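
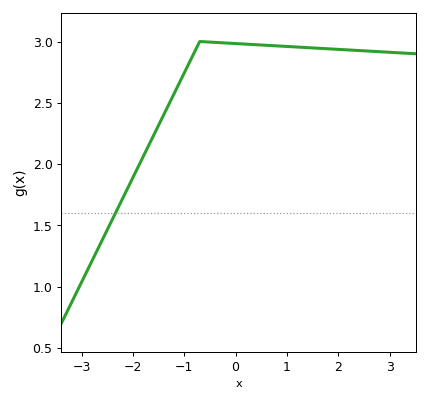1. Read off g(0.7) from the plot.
2.95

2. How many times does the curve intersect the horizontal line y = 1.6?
1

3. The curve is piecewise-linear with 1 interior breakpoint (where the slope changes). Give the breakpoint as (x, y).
(-0.7, 3)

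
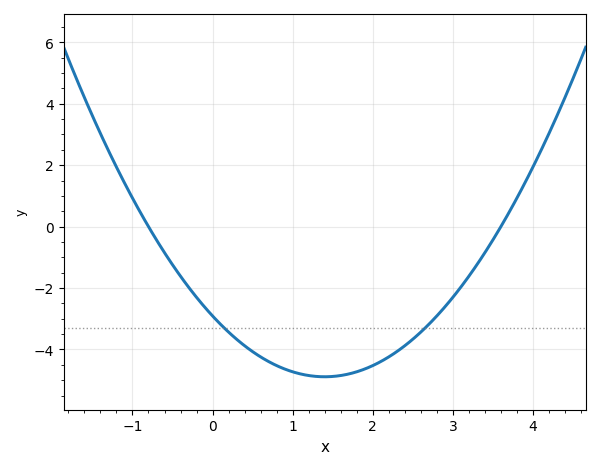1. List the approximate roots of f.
-0.8, 3.6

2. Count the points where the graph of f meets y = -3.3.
2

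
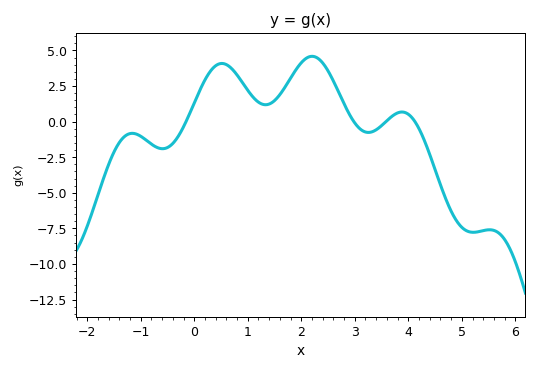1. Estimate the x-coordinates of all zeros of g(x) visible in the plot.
-0.154, 2.98, 3.58, 4.12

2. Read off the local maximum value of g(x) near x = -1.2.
-0.823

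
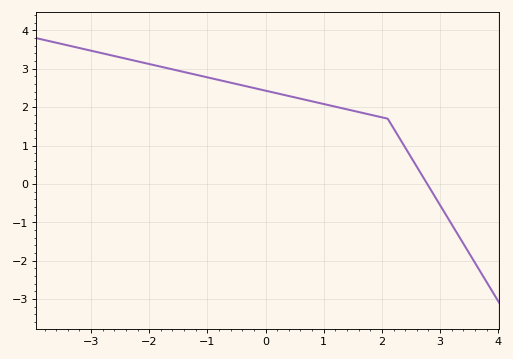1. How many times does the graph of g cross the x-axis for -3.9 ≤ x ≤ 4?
1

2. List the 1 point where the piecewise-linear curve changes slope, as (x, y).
(2.1, 1.7)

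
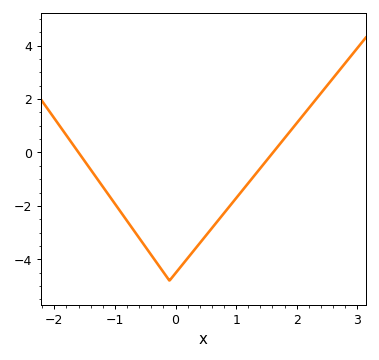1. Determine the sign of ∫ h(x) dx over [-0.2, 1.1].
negative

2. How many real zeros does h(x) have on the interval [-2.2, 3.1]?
2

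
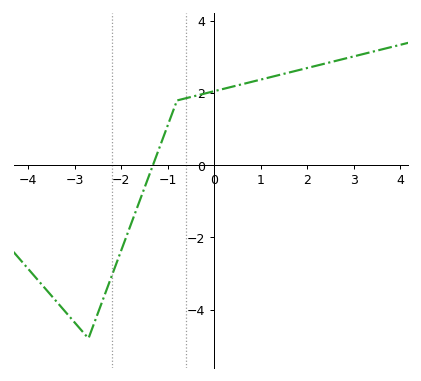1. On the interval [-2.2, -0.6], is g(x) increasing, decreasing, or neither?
increasing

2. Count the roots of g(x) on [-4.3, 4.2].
1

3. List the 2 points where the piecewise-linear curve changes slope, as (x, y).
(-2.7, -4.8); (-0.8, 1.8)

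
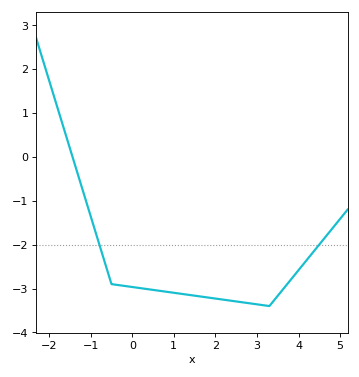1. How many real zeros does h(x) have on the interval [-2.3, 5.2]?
1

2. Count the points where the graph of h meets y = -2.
2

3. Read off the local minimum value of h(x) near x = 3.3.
-3.4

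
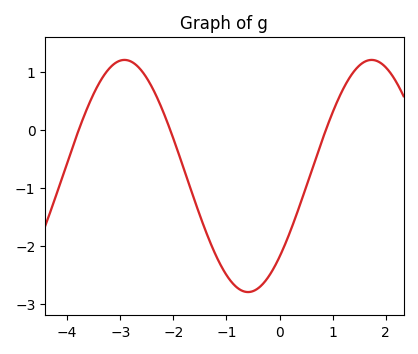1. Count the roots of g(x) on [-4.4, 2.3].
3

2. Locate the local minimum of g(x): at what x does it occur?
-0.6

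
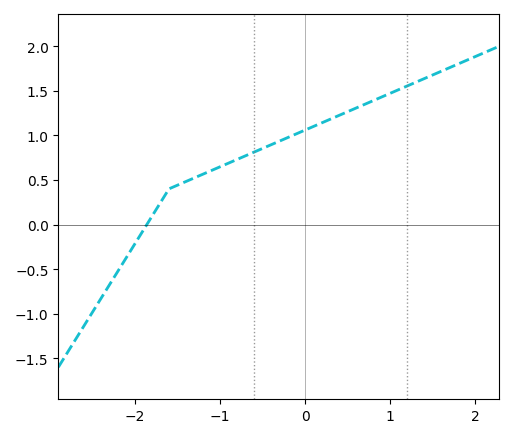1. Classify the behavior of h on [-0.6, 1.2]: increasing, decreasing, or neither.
increasing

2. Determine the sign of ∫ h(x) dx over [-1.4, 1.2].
positive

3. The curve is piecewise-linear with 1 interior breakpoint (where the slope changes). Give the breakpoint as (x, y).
(-1.6, 0.4)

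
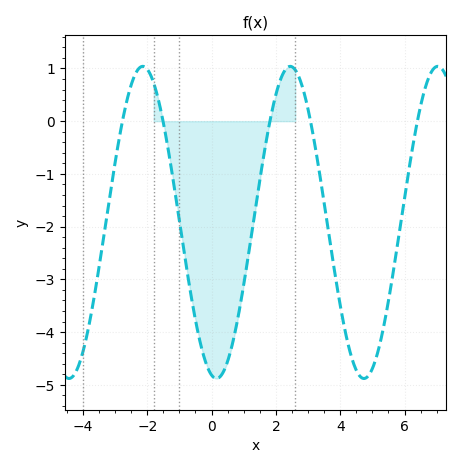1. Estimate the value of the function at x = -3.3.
-2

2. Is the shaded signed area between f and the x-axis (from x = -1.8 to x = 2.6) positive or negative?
negative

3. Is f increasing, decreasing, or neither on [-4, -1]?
neither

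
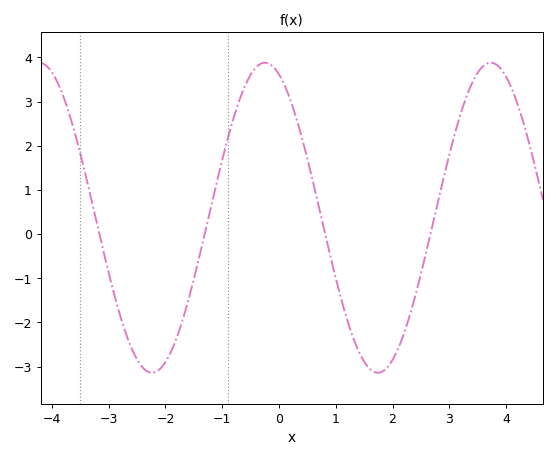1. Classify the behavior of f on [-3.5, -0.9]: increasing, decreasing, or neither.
neither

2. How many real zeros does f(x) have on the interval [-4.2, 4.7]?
4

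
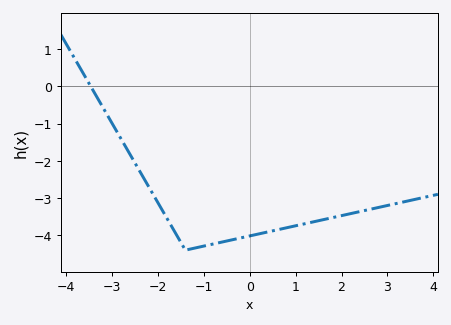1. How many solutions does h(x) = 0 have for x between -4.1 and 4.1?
1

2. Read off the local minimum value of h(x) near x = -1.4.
-4.4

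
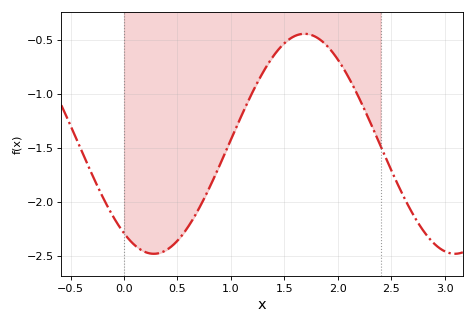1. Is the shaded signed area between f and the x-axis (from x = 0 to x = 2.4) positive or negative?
negative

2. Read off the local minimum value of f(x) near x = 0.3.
-2.48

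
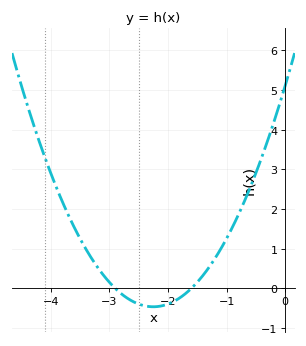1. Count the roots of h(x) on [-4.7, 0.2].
2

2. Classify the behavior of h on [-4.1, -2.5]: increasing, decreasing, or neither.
decreasing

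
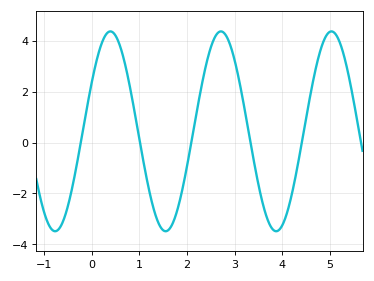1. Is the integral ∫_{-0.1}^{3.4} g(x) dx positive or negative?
positive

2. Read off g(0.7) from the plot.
3.2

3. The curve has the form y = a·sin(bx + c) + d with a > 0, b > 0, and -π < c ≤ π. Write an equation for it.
y = 3.93sin(2.7x + 0.5) + 0.44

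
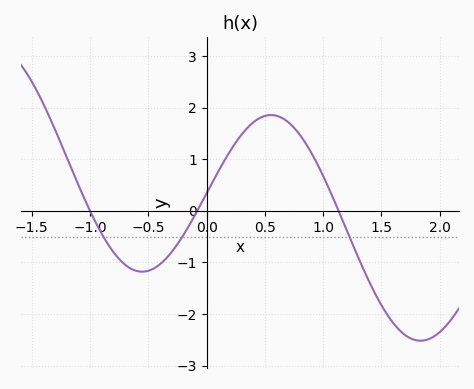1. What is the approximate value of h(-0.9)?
-0.4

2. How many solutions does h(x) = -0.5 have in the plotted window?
3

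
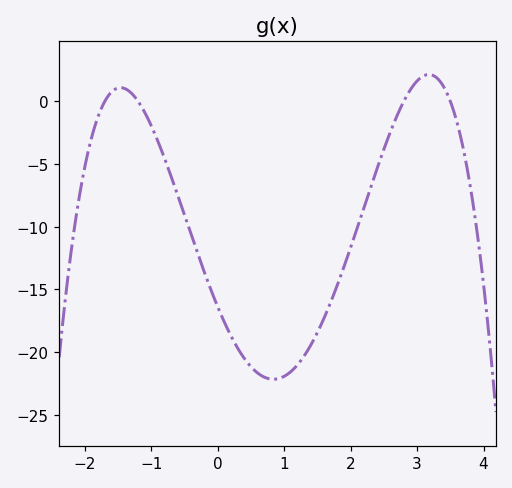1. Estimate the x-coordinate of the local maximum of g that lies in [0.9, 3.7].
3.2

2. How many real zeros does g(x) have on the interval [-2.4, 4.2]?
4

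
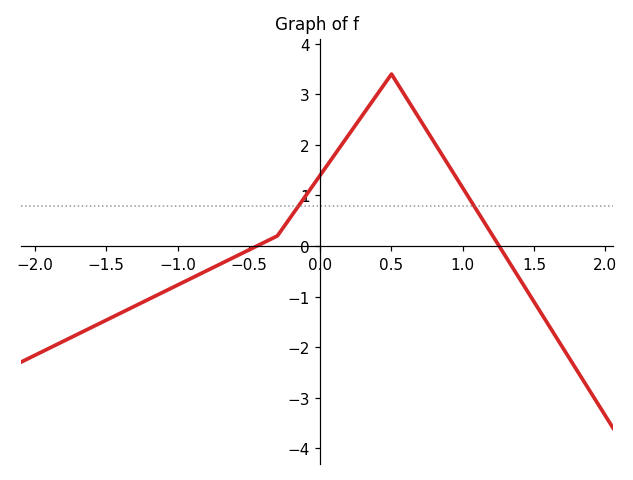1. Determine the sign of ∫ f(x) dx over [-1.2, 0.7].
positive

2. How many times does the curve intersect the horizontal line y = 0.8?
2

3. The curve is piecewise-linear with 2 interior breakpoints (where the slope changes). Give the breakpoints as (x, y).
(-0.3, 0.2); (0.5, 3.4)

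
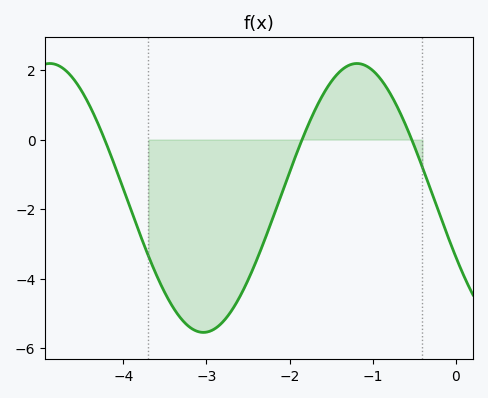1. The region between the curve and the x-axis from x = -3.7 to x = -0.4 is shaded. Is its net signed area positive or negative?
negative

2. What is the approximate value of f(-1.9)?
-0.305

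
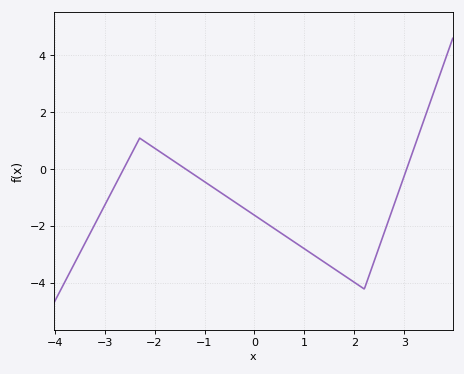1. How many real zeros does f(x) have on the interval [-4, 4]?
3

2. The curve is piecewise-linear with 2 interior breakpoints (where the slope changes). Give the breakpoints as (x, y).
(-2.3, 1.1); (2.2, -4.2)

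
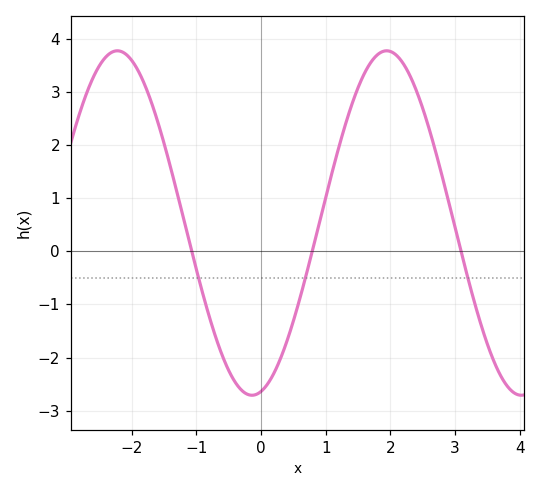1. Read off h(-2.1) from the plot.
3.7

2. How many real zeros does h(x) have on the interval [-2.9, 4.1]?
3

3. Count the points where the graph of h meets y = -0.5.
3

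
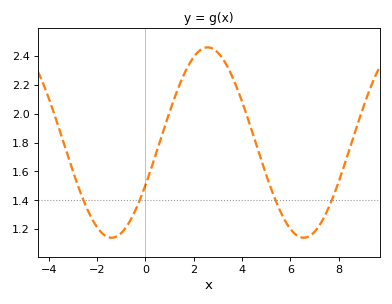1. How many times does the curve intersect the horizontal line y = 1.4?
4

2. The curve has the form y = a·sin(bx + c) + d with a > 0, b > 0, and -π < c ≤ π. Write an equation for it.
y = 0.66sin(0.79x - 0.46) + 1.8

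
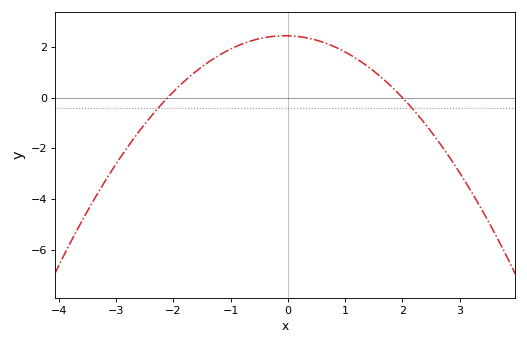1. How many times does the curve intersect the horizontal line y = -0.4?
2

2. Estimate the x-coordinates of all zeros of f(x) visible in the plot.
-2.2, 2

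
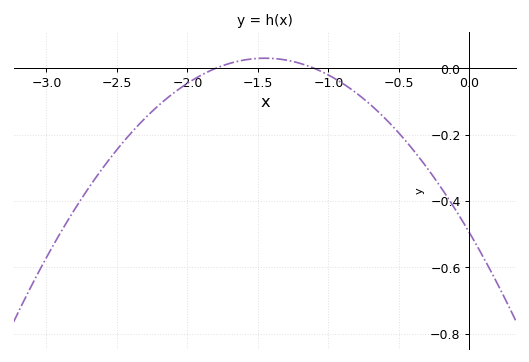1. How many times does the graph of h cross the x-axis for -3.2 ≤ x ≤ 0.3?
2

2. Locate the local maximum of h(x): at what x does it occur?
-1.45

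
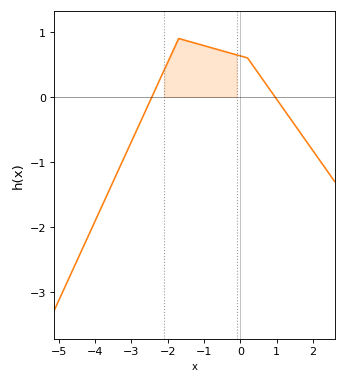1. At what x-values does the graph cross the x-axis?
-2.44, 0.958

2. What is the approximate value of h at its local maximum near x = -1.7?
0.9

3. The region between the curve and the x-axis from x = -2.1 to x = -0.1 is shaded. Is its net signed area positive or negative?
positive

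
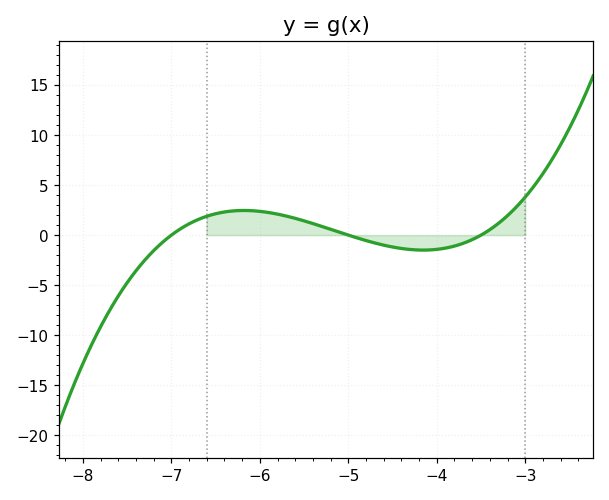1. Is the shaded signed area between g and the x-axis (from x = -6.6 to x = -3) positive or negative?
positive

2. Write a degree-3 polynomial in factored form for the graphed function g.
y = 0.95(x + 7)(x + 5)(x + 3.5)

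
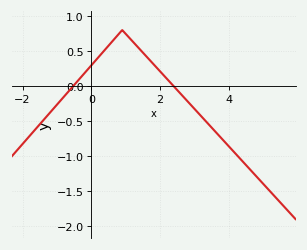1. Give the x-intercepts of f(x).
-0.6, 2.4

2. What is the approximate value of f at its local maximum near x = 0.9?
0.8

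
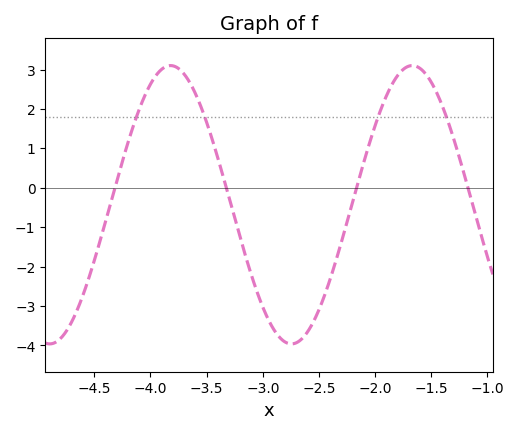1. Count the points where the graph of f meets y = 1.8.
4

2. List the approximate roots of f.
-4.32, -3.32, -2.17, -1.17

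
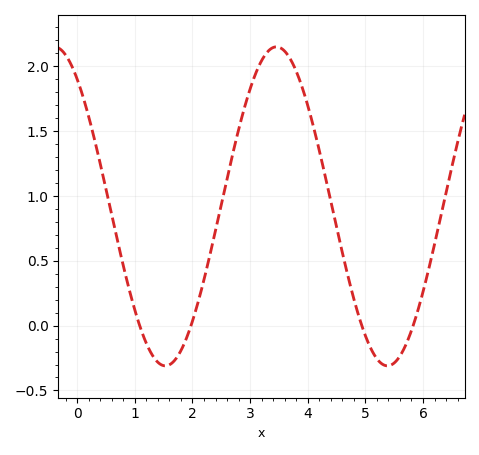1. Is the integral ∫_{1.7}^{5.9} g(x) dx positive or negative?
positive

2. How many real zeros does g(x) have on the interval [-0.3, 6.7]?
4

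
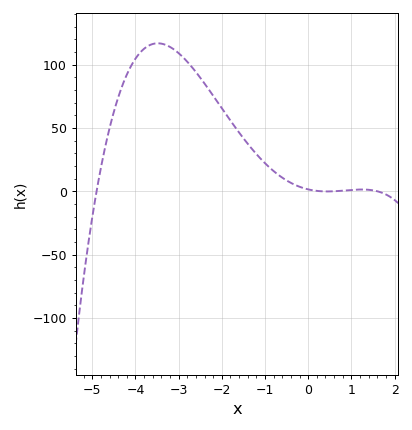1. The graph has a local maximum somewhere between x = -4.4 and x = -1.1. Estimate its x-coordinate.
-3.5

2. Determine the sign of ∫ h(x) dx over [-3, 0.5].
positive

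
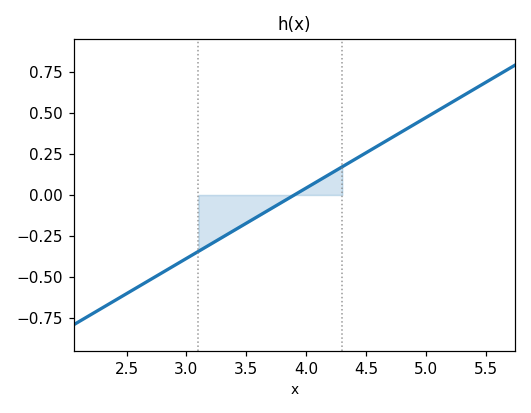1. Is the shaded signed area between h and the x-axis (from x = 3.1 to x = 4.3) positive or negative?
negative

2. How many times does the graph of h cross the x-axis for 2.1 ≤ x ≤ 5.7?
1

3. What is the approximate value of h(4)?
0.043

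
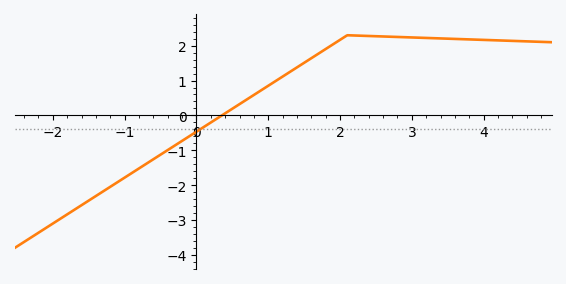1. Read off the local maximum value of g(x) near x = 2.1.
2.3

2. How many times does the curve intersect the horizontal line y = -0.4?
1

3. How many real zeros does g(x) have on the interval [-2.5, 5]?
1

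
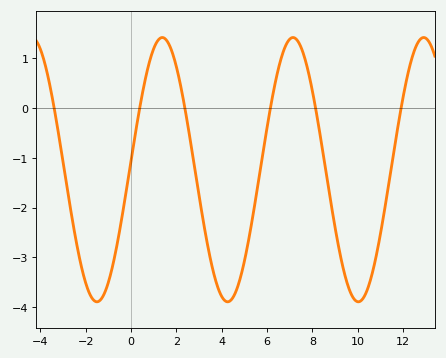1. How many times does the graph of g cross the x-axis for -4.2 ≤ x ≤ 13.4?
6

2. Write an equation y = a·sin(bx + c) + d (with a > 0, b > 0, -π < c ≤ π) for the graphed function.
y = 2.65sin(1.1x + 0.07) - 1.24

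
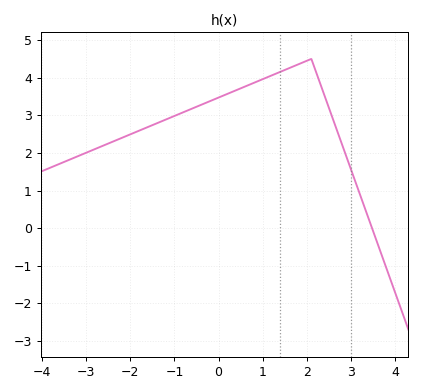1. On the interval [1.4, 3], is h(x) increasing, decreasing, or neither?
neither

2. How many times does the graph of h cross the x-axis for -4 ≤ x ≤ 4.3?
1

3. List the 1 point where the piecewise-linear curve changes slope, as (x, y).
(2.1, 4.5)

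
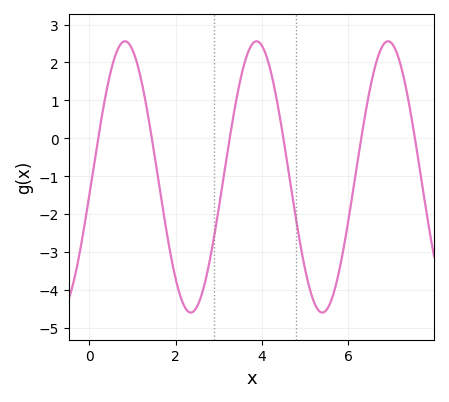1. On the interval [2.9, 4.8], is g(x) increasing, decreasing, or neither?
neither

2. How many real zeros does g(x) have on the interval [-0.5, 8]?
6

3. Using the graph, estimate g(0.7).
2.44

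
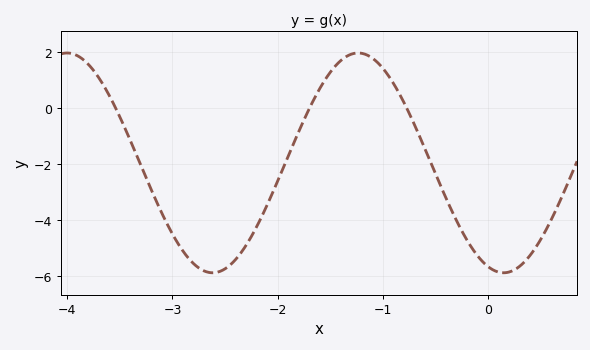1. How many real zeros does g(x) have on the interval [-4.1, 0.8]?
3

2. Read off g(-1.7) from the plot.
0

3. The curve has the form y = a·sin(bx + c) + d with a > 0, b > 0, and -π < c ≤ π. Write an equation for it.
y = 3.93sin(2.3x - 1.9) - 1.95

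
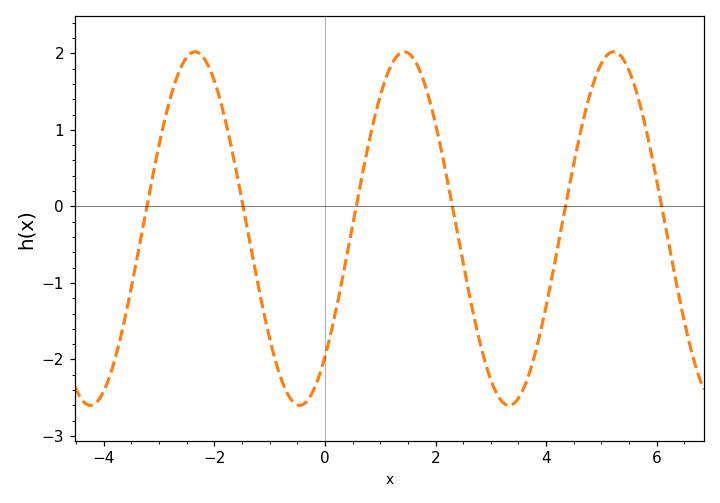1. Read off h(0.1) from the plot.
-1.7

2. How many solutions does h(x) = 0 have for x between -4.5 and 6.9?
6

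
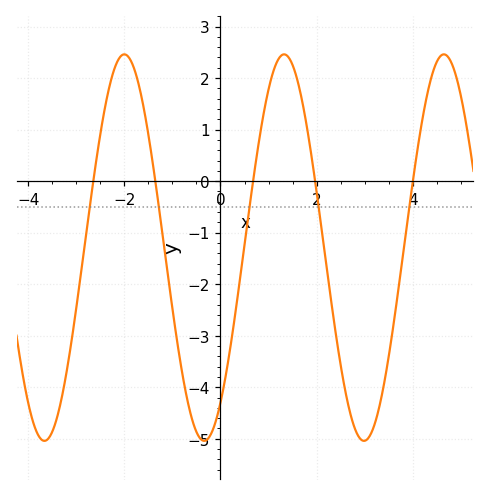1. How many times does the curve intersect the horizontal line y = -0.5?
5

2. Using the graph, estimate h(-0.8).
-3.7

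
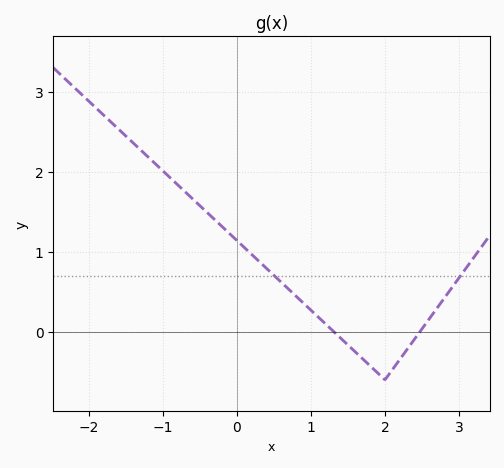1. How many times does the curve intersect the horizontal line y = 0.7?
2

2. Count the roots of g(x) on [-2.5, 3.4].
2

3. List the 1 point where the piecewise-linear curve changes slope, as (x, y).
(2, -0.6)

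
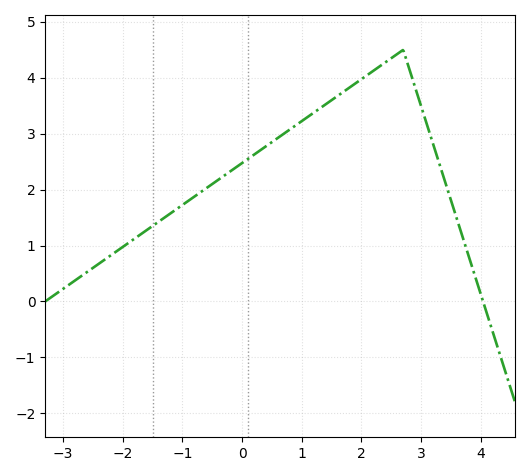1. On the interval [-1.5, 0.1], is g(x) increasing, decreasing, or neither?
increasing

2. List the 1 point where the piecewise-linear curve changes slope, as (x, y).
(2.7, 4.5)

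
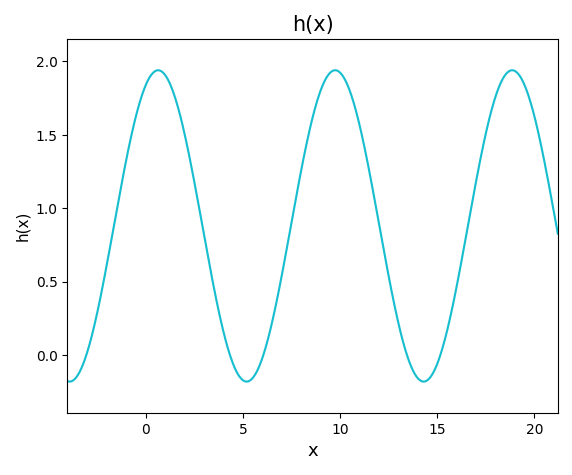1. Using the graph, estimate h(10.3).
1.85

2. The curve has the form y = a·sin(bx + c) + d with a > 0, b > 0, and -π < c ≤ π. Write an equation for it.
y = 1.06sin(0.69x + 1.1) + 0.88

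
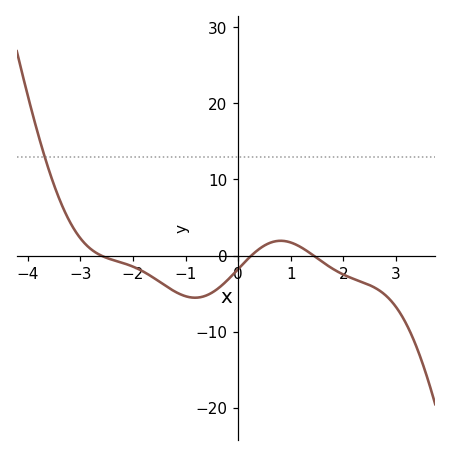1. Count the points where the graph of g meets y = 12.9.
1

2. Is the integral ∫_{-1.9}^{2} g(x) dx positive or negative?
negative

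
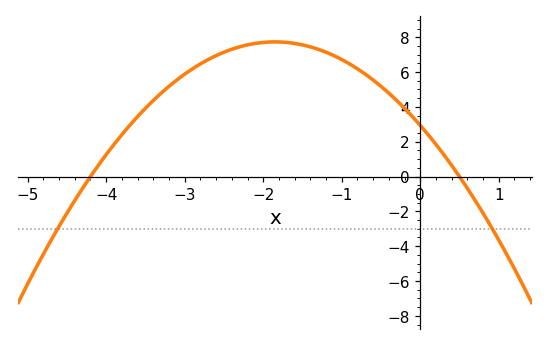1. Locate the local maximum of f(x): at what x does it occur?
-1.85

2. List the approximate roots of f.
-4.2, 0.5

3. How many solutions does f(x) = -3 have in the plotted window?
2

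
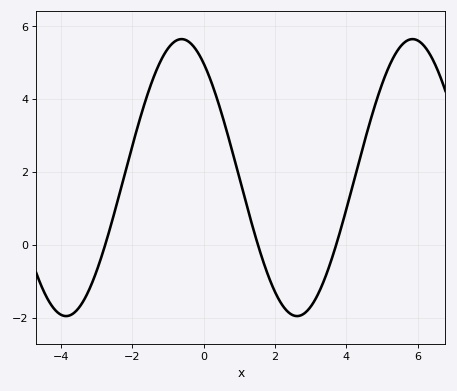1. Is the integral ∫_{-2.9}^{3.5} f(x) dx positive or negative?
positive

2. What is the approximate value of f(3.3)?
-1.16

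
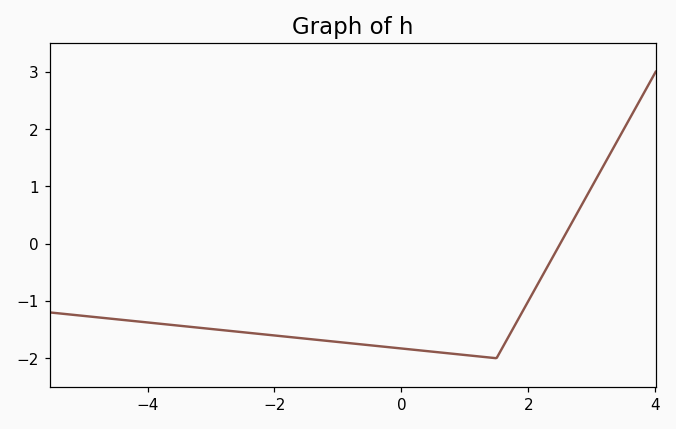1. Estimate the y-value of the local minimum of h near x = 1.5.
-2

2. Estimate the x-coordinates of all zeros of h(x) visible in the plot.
2.6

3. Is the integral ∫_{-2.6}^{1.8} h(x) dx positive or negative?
negative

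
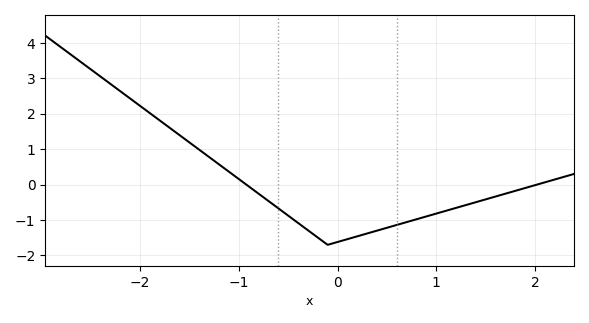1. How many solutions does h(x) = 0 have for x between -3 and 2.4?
2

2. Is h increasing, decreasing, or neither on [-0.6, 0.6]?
neither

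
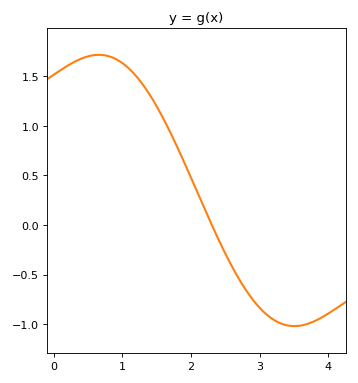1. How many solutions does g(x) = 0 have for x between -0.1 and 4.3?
1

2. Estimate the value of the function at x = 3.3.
-0.991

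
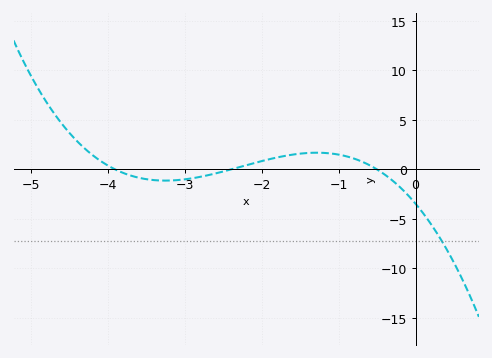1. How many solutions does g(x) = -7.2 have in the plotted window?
1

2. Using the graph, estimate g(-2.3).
0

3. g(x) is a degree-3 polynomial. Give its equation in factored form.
y = -0.74(x + 3.9)(x + 2.4)(x + 0.5)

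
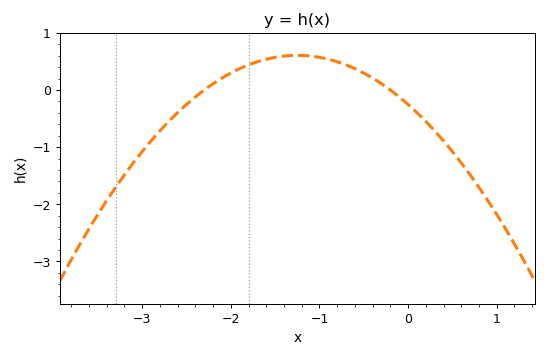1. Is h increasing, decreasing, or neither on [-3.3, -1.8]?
increasing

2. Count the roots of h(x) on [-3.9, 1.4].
2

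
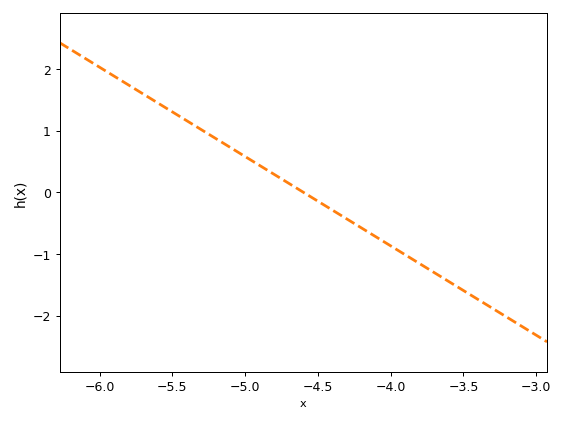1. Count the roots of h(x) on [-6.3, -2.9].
1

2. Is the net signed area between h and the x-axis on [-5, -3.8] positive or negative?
negative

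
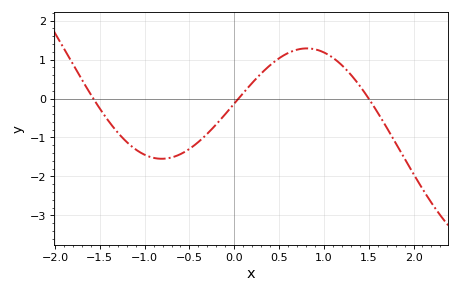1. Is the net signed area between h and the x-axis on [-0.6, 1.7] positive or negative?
positive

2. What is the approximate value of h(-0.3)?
-0.9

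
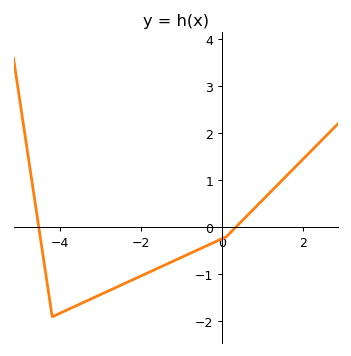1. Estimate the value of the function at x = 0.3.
-0.026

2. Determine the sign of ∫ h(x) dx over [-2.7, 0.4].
negative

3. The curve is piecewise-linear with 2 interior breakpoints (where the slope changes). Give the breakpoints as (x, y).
(-4.2, -1.9); (0.1, -0.2)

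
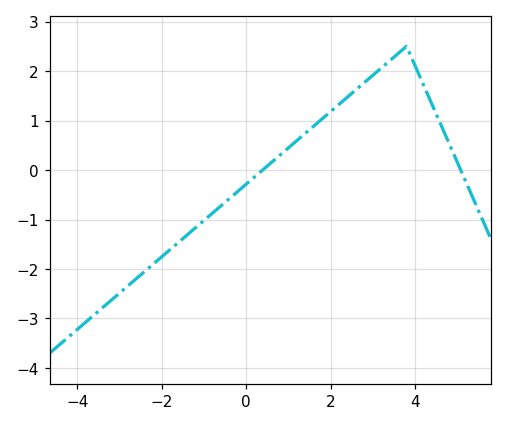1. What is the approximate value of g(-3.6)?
-2.93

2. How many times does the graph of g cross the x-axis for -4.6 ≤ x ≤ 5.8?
2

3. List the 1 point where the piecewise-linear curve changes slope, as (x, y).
(3.8, 2.5)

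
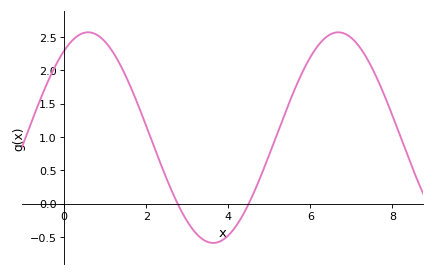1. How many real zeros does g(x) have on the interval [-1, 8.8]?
2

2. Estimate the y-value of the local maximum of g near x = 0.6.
2.55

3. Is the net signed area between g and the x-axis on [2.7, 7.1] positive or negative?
positive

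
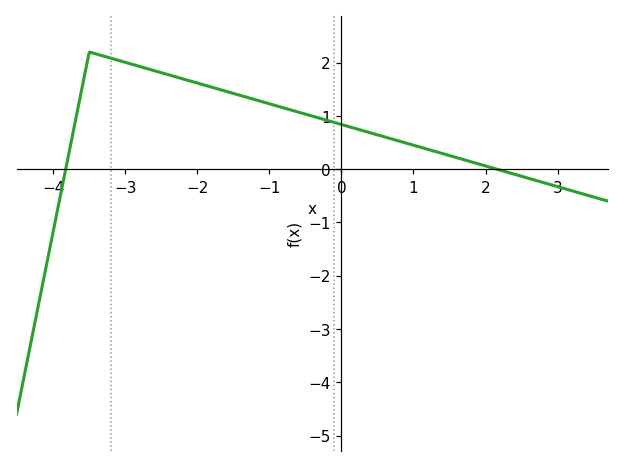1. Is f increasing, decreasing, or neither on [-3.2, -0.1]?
decreasing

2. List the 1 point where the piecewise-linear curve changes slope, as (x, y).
(-3.5, 2.2)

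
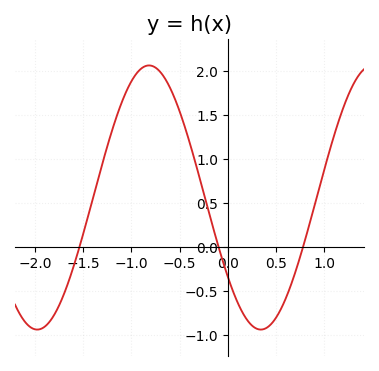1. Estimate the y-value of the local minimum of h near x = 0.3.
-0.94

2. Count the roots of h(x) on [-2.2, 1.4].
3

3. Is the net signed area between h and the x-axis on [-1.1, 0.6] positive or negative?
positive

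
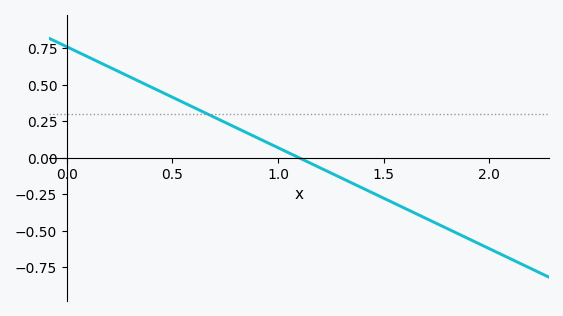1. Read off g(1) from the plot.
0.06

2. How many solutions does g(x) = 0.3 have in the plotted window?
1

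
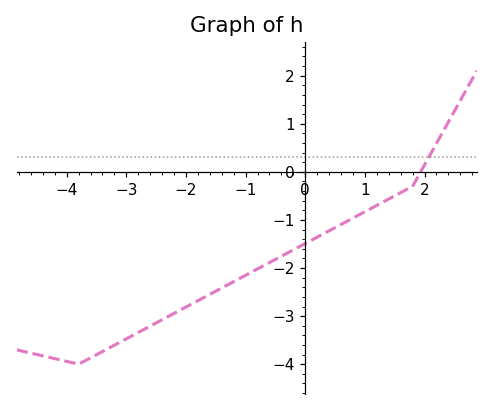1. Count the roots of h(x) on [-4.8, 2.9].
1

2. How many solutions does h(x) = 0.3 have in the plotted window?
1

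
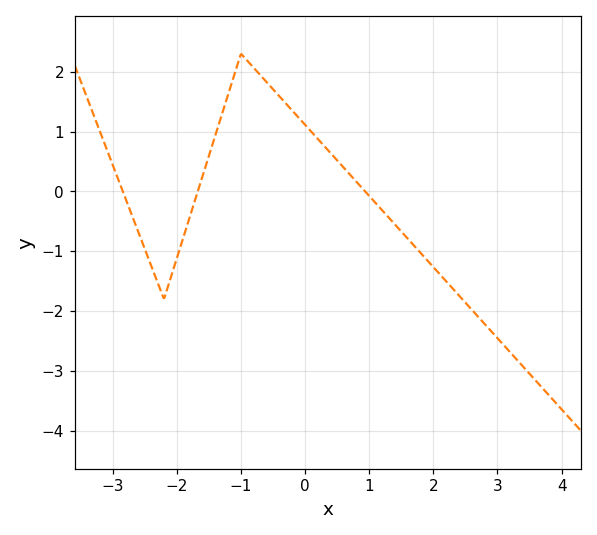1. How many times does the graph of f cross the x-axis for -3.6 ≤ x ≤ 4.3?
3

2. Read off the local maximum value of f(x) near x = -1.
2.3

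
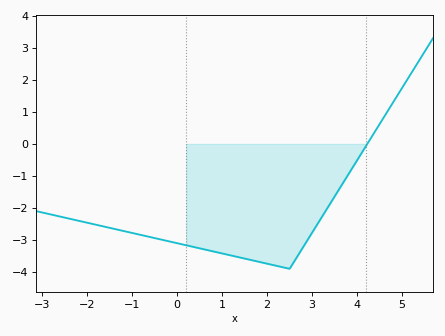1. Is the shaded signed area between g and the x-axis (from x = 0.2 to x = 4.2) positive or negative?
negative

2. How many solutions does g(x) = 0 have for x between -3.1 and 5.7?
1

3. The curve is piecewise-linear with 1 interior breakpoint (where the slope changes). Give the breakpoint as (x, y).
(2.5, -3.9)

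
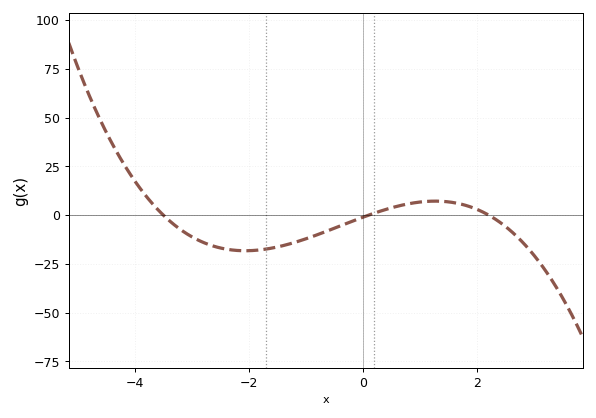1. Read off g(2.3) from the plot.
-1.76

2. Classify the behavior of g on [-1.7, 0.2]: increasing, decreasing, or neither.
increasing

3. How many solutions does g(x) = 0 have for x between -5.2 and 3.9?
3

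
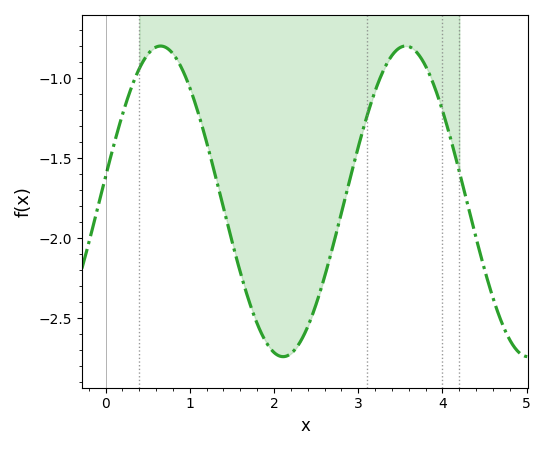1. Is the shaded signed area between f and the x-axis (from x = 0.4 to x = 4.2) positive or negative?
negative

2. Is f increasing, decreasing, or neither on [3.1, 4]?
neither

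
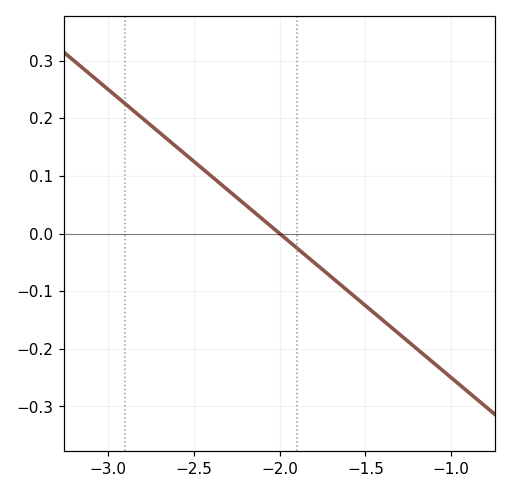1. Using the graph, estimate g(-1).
-0.25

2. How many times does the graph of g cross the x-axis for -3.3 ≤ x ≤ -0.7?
1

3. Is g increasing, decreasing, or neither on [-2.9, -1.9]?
decreasing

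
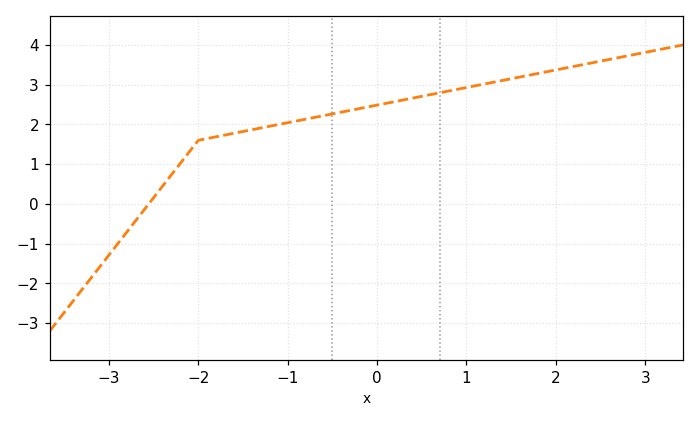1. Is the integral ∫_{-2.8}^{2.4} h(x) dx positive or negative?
positive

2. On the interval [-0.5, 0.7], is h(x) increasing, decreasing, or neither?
increasing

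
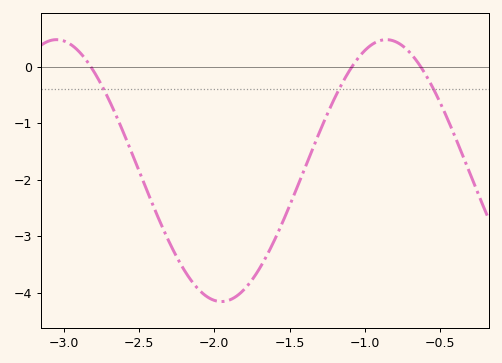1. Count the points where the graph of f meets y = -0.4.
3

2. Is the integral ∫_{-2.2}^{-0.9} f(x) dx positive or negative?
negative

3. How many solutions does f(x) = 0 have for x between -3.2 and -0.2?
3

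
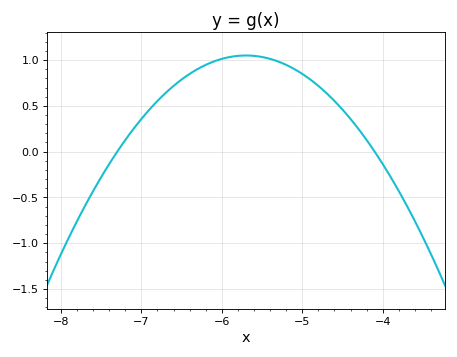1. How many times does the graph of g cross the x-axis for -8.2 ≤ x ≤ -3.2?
2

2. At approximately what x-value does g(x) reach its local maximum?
-5.7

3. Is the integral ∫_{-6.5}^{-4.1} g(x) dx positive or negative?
positive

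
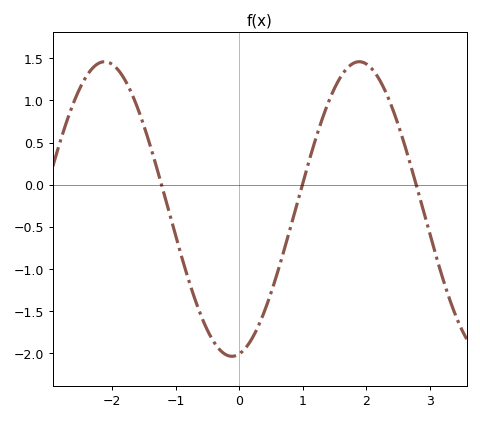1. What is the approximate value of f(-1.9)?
1.35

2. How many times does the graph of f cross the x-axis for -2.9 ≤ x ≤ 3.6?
3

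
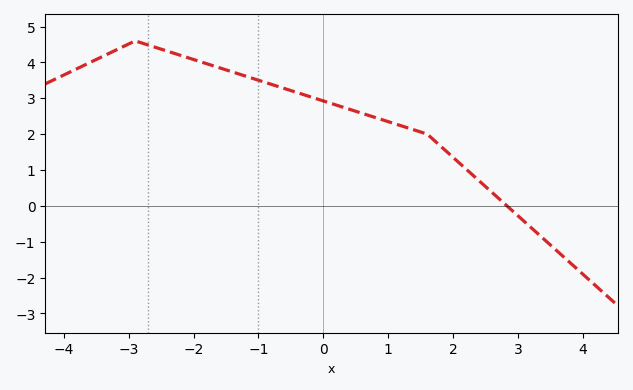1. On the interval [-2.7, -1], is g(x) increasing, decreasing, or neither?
decreasing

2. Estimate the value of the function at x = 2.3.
0.859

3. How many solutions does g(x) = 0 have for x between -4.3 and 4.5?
1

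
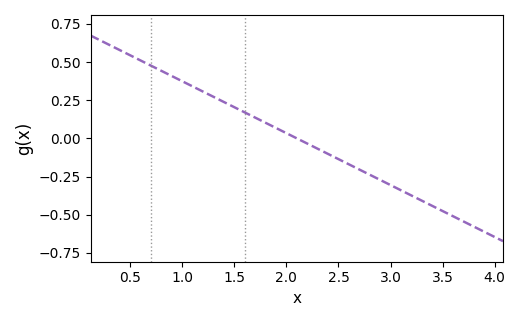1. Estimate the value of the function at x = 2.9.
-0.272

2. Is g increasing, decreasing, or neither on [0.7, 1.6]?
decreasing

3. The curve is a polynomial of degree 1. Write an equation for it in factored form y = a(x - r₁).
y = -0.34(x - 2.1)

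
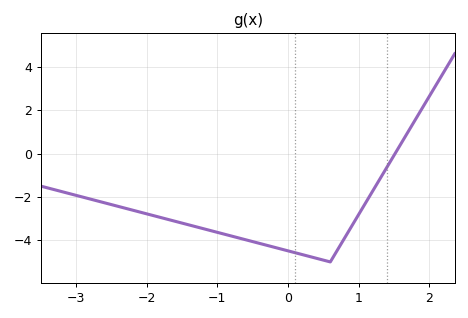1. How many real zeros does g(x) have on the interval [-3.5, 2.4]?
1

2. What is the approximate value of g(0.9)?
-3.4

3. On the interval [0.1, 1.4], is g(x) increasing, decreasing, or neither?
neither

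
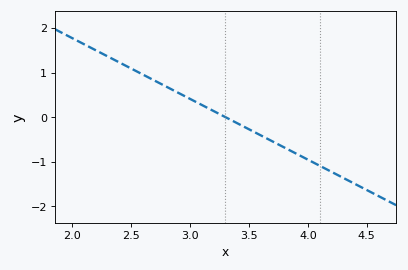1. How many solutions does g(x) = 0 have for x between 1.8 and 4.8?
1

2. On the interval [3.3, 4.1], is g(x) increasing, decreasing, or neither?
decreasing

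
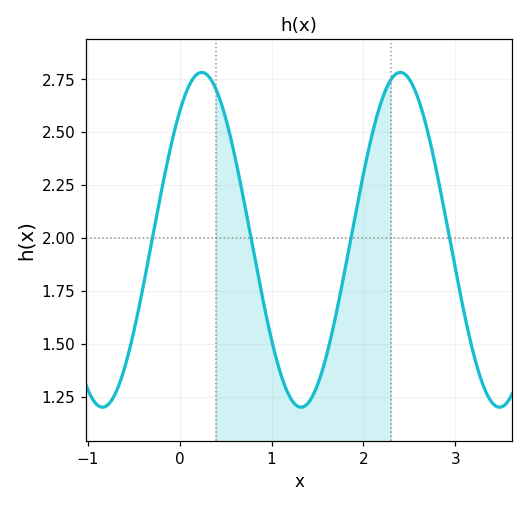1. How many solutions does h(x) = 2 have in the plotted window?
4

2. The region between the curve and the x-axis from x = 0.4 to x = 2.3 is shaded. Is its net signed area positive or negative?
positive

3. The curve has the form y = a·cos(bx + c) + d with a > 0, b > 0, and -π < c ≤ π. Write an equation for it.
y = 0.79cos(2.91x - 0.702) + 1.99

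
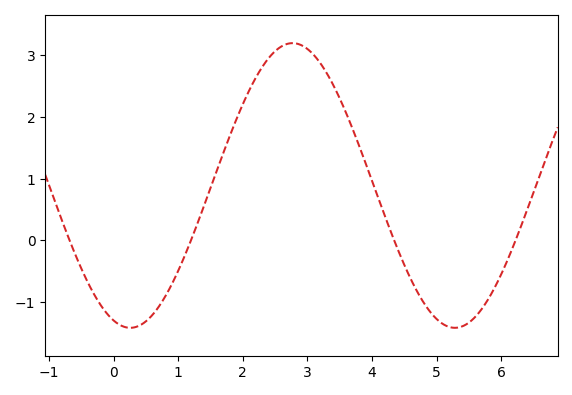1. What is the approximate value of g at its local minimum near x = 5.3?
-1.42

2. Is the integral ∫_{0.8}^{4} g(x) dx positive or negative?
positive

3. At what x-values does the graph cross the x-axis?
-0.683, 1.2, 4.34, 6.22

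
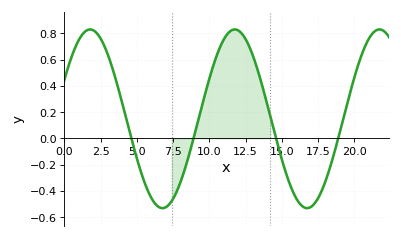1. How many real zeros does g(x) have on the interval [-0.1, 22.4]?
4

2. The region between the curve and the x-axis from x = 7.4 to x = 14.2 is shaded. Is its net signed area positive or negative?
positive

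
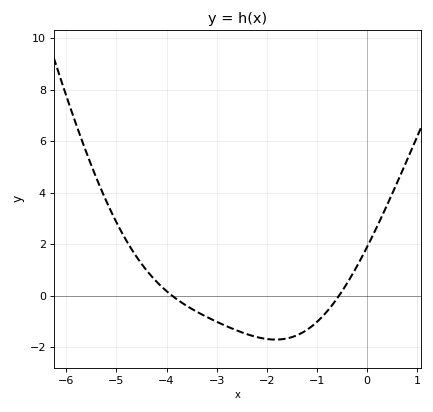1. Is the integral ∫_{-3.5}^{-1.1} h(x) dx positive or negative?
negative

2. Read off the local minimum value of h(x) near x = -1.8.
-1.7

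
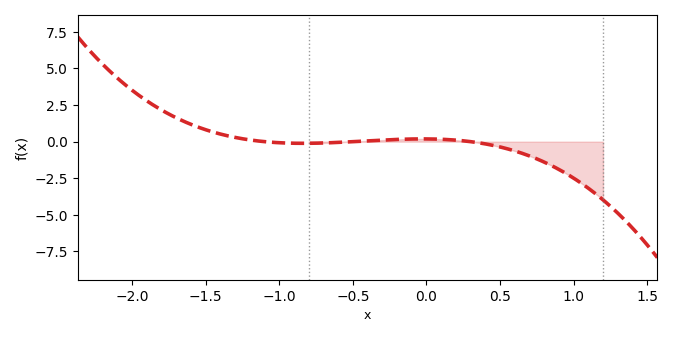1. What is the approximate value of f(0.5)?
-0.4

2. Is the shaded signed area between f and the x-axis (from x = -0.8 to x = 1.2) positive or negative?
negative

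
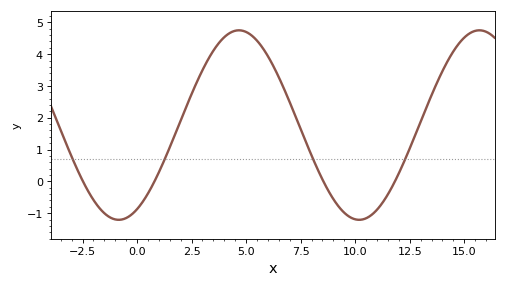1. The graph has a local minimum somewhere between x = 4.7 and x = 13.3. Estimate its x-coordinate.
10.2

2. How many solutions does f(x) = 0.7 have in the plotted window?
4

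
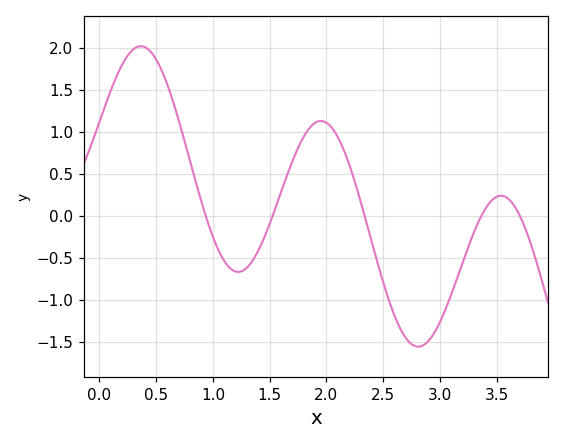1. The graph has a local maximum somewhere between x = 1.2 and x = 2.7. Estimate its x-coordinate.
1.95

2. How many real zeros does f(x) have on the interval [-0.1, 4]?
5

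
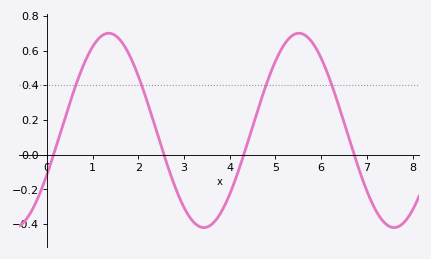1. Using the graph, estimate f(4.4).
0.08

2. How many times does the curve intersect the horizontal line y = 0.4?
4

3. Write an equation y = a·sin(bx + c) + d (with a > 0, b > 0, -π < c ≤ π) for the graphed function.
y = 0.56sin(1.5x - 0.47) + 0.14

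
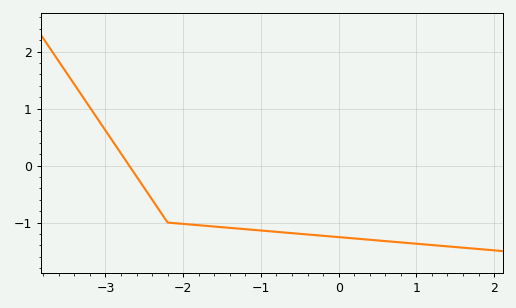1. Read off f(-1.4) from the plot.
-1.1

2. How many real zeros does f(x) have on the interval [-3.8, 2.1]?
1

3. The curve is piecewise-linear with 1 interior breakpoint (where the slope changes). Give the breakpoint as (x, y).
(-2.2, -1)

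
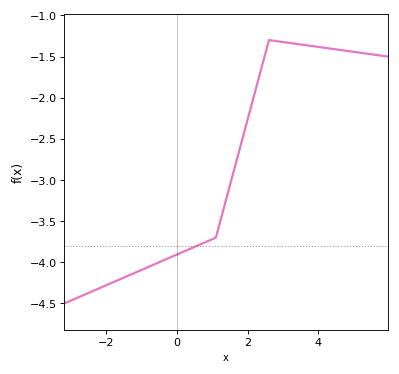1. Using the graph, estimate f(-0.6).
-4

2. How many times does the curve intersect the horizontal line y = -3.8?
1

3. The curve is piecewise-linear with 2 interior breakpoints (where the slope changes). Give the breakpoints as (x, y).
(1.1, -3.7); (2.6, -1.3)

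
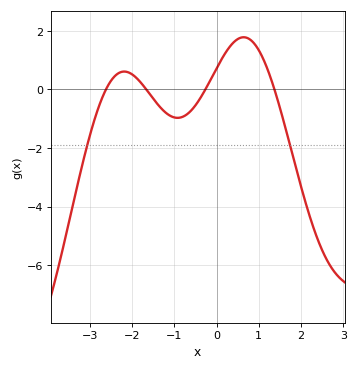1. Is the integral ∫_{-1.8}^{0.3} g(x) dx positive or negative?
negative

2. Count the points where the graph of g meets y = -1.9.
2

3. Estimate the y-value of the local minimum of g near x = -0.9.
-1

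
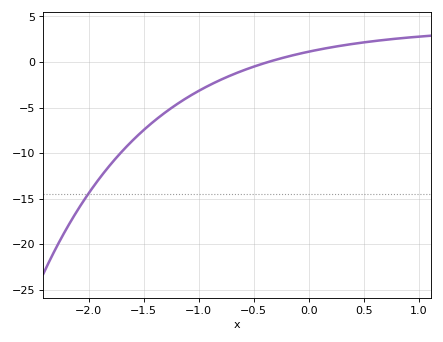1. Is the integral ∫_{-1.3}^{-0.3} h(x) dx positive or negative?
negative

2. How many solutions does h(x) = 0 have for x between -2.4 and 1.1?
1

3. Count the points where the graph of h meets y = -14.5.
1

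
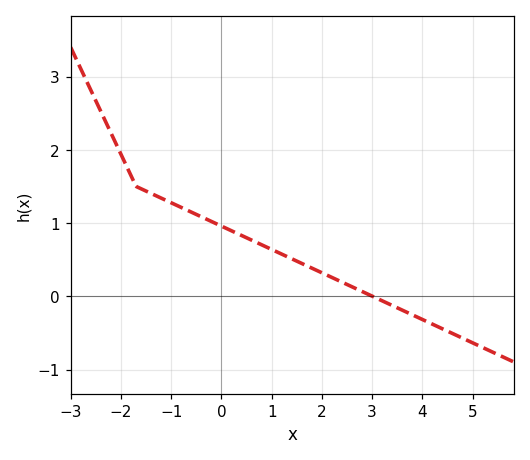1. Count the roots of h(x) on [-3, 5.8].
1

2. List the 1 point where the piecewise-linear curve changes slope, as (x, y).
(-1.7, 1.5)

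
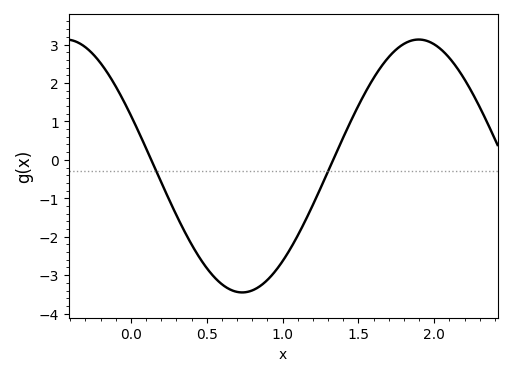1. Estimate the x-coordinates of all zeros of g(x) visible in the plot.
0.15, 1.35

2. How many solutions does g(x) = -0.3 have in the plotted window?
2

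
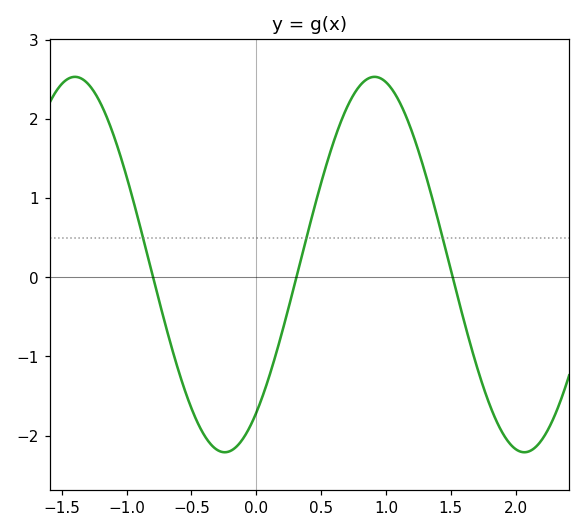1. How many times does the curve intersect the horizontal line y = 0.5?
3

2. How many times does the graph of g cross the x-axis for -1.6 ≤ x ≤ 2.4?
3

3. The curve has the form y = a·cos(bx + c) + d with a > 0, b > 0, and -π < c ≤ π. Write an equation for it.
y = 2.37cos(2.72x - 2.48) + 0.16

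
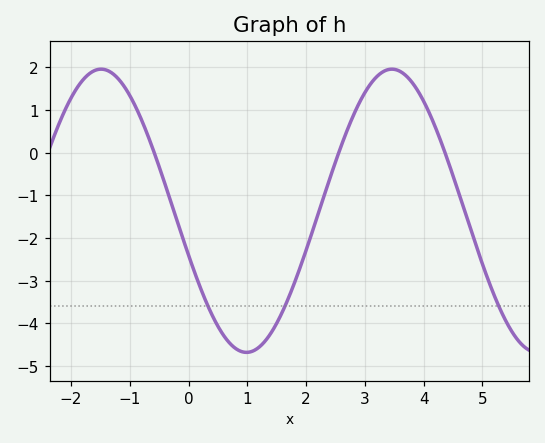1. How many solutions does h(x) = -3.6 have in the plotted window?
3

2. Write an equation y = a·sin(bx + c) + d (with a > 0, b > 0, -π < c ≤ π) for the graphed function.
y = 3.32sin(1.27x - 2.82) - 1.36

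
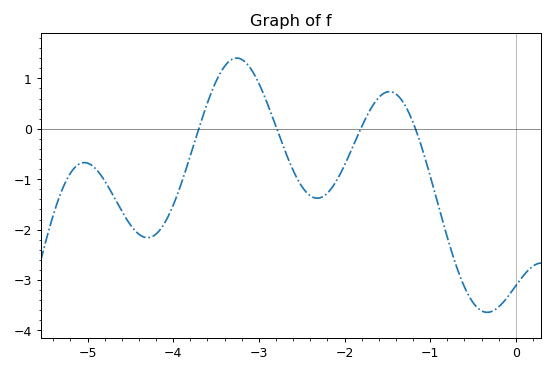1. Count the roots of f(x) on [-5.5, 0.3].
4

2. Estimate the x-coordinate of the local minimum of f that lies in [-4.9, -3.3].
-4.3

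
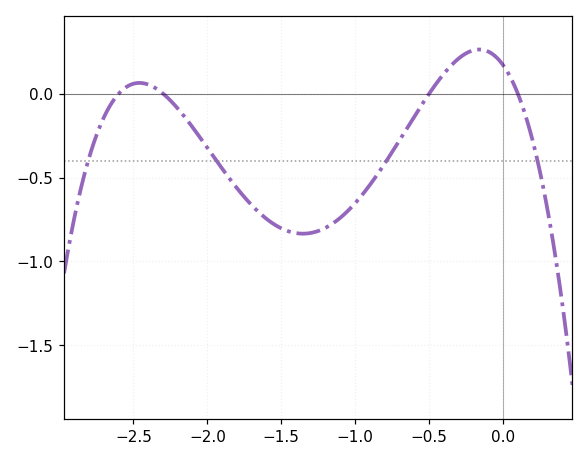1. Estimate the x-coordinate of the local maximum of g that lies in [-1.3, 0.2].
-0.15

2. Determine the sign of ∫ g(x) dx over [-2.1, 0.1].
negative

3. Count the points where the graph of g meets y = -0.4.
4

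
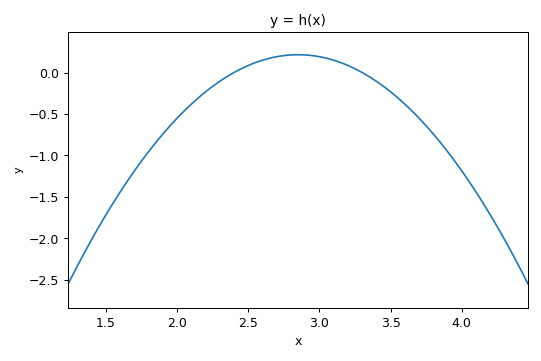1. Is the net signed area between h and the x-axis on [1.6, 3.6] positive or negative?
negative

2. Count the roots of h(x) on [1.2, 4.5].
2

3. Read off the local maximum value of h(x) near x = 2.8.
0.2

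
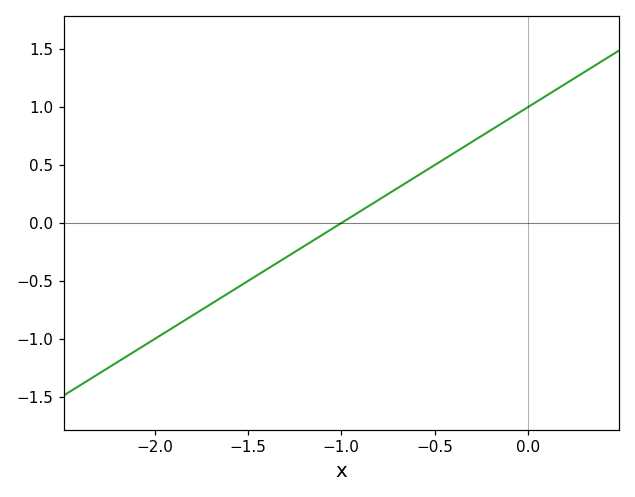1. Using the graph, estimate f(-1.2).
-0.2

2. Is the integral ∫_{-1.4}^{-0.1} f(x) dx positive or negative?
positive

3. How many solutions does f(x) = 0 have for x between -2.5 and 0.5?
1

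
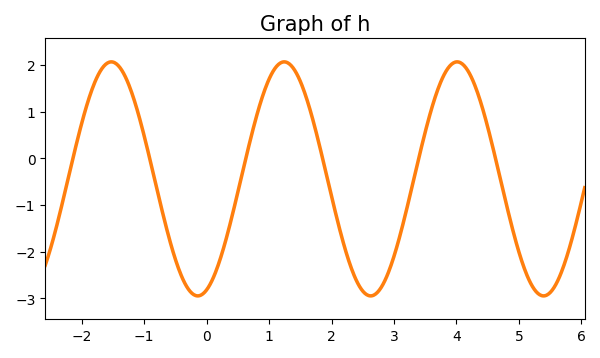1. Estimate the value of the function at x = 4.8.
-0.993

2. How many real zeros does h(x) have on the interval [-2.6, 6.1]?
6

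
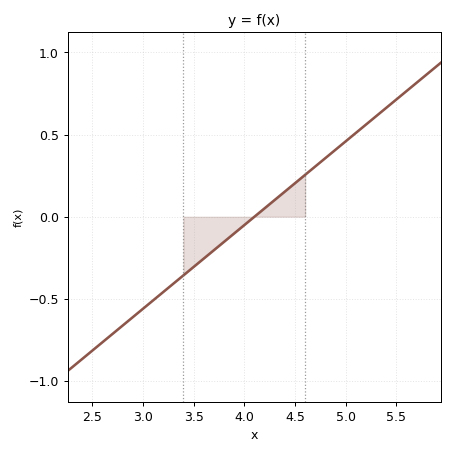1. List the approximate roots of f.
4.1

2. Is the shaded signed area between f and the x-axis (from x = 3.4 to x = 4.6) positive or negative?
negative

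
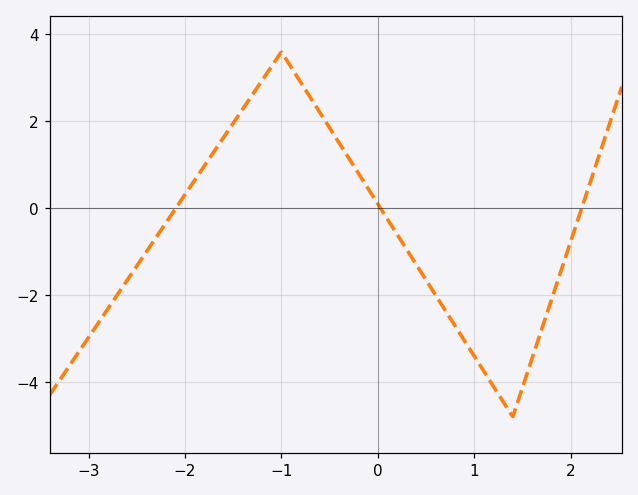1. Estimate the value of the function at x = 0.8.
-2.7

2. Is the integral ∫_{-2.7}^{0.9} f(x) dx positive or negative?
positive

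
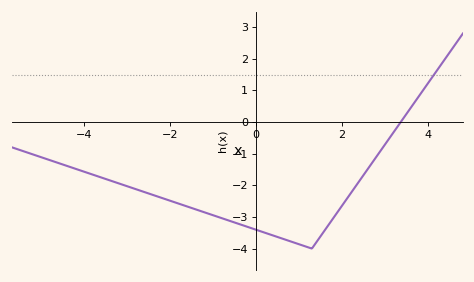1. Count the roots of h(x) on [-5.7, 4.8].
1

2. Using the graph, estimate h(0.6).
-3.7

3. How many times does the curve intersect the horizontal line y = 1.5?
1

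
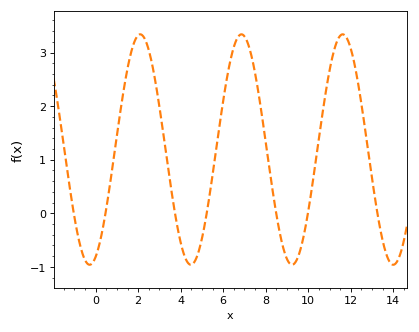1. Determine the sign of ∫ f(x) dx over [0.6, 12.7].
positive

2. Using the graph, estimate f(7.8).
1.9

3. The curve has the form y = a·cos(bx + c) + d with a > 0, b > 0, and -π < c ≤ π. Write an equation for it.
y = 2.15cos(1.3x - 2.8) + 1.19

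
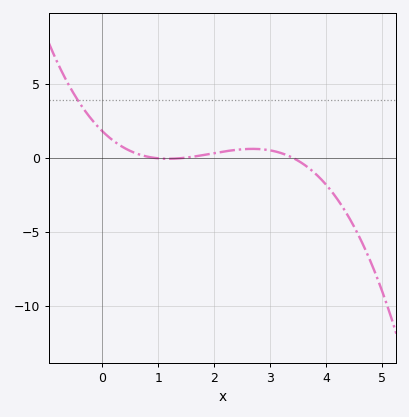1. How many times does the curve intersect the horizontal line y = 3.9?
1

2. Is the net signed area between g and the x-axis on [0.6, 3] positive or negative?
positive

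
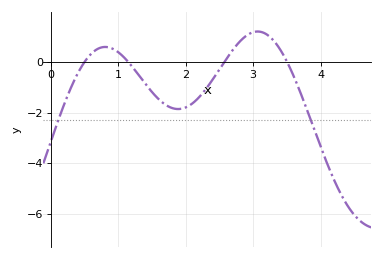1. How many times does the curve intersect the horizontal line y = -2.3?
2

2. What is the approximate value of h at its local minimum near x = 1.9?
-1.8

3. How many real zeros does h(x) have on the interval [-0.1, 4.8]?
4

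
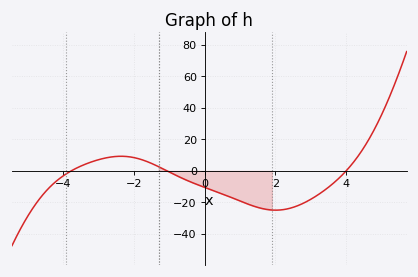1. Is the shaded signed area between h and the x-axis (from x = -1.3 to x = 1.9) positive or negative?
negative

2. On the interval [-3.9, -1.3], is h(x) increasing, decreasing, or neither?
neither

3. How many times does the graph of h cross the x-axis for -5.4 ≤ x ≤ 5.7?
3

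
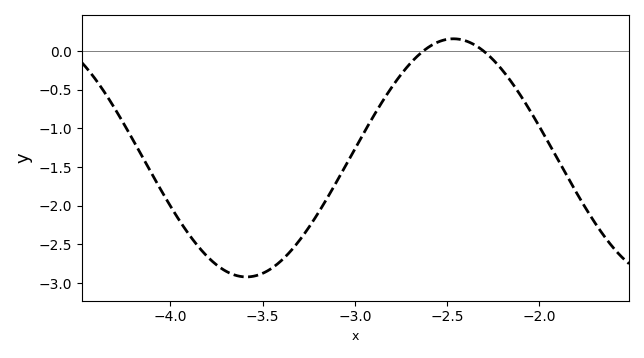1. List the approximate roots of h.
-2.63, -2.3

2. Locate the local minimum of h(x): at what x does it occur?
-3.59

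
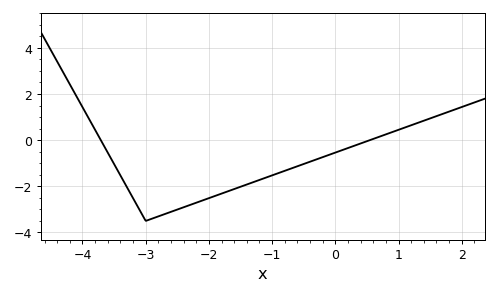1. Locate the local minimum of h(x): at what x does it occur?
-3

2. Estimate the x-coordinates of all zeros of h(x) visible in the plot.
-3.71, 0.544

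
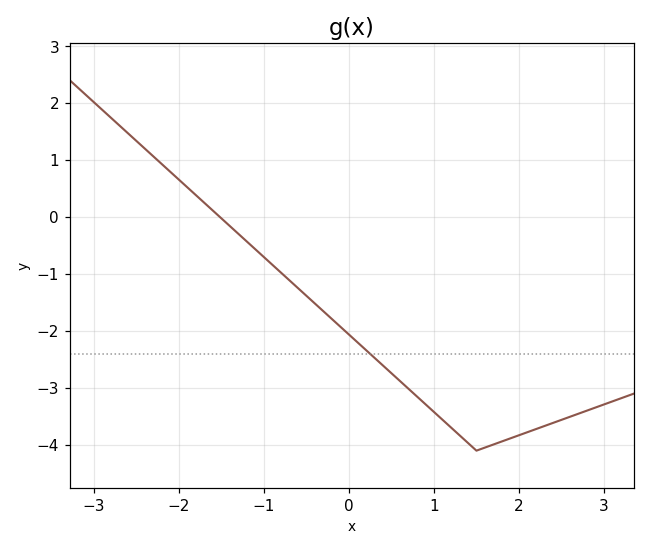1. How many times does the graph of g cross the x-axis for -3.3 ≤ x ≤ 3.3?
1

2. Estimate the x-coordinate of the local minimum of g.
1.5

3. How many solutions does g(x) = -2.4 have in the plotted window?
1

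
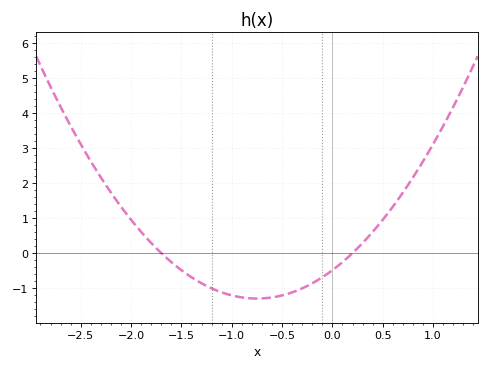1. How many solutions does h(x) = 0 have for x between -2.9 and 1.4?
2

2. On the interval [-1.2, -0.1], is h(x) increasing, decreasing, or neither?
neither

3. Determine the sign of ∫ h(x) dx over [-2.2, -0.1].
negative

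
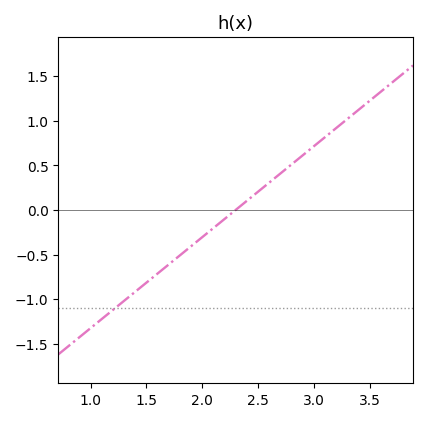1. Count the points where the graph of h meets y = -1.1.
1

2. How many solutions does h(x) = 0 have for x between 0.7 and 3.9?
1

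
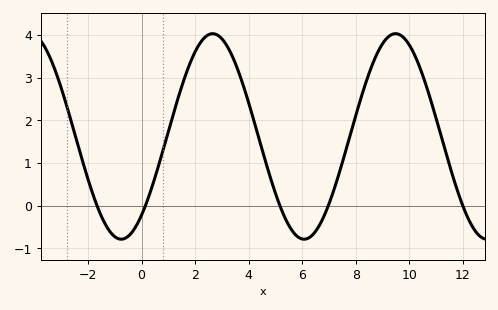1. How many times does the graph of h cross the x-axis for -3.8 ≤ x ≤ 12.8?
5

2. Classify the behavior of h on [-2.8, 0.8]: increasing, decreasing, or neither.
neither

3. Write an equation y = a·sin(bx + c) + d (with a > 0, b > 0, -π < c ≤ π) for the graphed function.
y = 2.41sin(0.92x - 0.87) + 1.62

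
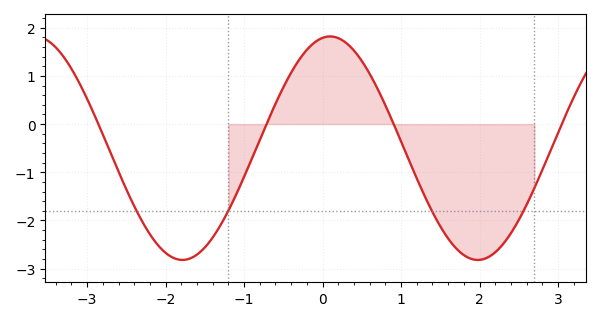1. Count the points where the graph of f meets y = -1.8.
4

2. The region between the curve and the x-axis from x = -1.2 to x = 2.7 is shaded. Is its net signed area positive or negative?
negative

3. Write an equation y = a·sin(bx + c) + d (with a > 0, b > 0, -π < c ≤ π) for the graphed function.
y = 2.32sin(1.67x + 1.41) - 0.5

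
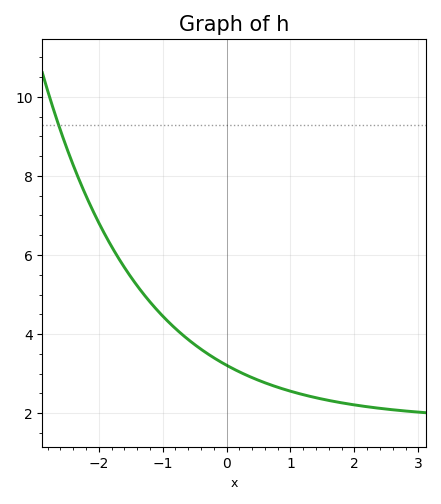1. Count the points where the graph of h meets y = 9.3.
1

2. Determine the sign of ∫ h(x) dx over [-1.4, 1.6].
positive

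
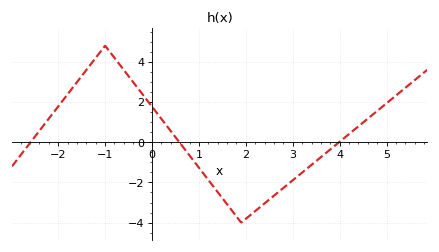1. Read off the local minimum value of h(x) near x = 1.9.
-4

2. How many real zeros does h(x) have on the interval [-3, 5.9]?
3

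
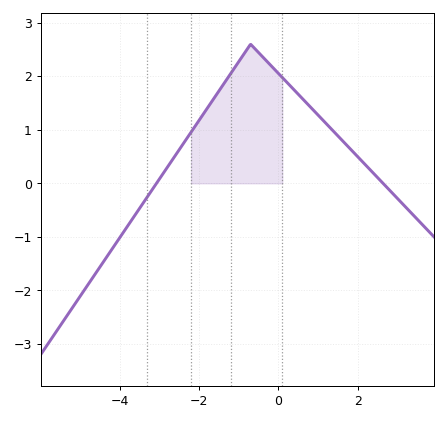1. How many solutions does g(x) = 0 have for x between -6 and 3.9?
2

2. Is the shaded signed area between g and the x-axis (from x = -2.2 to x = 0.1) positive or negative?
positive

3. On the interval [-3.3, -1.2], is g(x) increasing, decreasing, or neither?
increasing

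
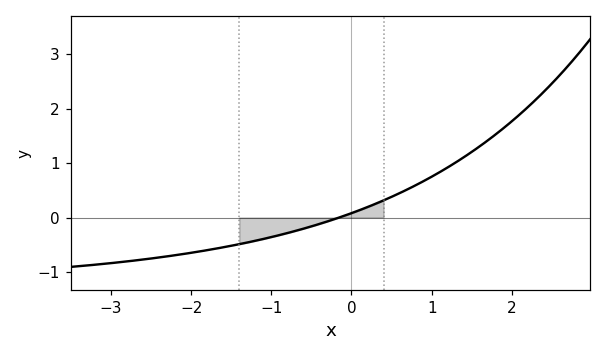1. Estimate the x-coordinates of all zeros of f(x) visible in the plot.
-0.154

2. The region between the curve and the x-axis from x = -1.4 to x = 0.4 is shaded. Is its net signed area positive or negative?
negative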